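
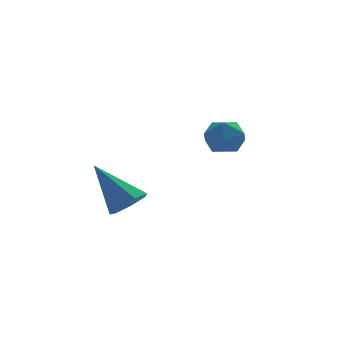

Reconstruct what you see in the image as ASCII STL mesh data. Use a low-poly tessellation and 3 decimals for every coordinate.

solid 
facet normal -0.615 -0.512 0.600
outer loop
vertex 0.555 1.071 1.013
vertex 1.053 0.316 0.88
vertex 1.255 0.882 1.57
endloop
endfacet
facet normal -0.584 0.175 0.793
outer loop
vertex 0.555 1.071 1.013
vertex 1.255 0.882 1.57
vertex 1.119 1.739 1.281
endloop
endfacet
facet normal -0.787 0.570 0.235
outer loop
vertex 0.555 1.071 1.013
vertex 1.119 1.739 1.281
vertex 0.834 1.703 0.413
endloop
endfacet
facet normal -0.944 0.129 -0.303
outer loop
vertex 0.555 1.071 1.013
vertex 0.834 1.703 0.413
vertex 0.793 0.824 0.165
endloop
endfacet
facet normal -0.838 -0.539 -0.078
outer loop
vertex 0.555 1.071 1.013
vertex 0.793 0.824 0.165
vertex 1.053 0.316 0.88
endloop
endfacet
facet normal 0.097 0.332 0.938
outer loop
vertex 1.119 1.739 1.281
vertex 1.255 0.882 1.57
vertex 1.967 1.396 1.315
endloop
endfacet
facet normal 0.045 -0.779 0.626
outer loop
vertex 1.255 0.882 1.57
vertex 1.053 0.316 0.88
vertex 1.926 0.517 1.067
endloop
endfacet
facet normal -0.314 -0.824 -0.471
outer loop
vertex 1.053 0.316 0.88
vertex 0.793 0.824 0.165
vertex 1.641 0.481 0.199
endloop
endfacet
facet normal -0.486 0.258 -0.835
outer loop
vertex 0.793 0.824 0.165
vertex 0.834 1.703 0.413
vertex 1.505 1.338 -0.09
endloop
endfacet
facet normal -0.231 0.972 0.036
outer loop
vertex 0.834 1.703 0.413
vertex 1.119 1.739 1.281
vertex 1.707 1.904 0.6
endloop
endfacet
facet normal 0.944 -0.129 0.303
outer loop
vertex 2.205 1.149 0.467
vertex 1.967 1.396 1.315
vertex 1.926 0.517 1.067
endloop
endfacet
facet normal 0.787 -0.570 -0.235
outer loop
vertex 2.205 1.149 0.467
vertex 1.926 0.517 1.067
vertex 1.641 0.481 0.199
endloop
endfacet
facet normal 0.584 -0.175 -0.793
outer loop
vertex 2.205 1.149 0.467
vertex 1.641 0.481 0.199
vertex 1.505 1.338 -0.09
endloop
endfacet
facet normal 0.615 0.512 -0.600
outer loop
vertex 2.205 1.149 0.467
vertex 1.505 1.338 -0.09
vertex 1.707 1.904 0.6
endloop
endfacet
facet normal 0.838 0.539 0.078
outer loop
vertex 2.205 1.149 0.467
vertex 1.707 1.904 0.6
vertex 1.967 1.396 1.315
endloop
endfacet
facet normal 0.486 -0.258 0.835
outer loop
vertex 1.926 0.517 1.067
vertex 1.967 1.396 1.315
vertex 1.255 0.882 1.57
endloop
endfacet
facet normal 0.231 -0.972 -0.036
outer loop
vertex 1.641 0.481 0.199
vertex 1.926 0.517 1.067
vertex 1.053 0.316 0.88
endloop
endfacet
facet normal -0.097 -0.332 -0.938
outer loop
vertex 1.505 1.338 -0.09
vertex 1.641 0.481 0.199
vertex 0.793 0.824 0.165
endloop
endfacet
facet normal -0.045 0.779 -0.626
outer loop
vertex 1.707 1.904 0.6
vertex 1.505 1.338 -0.09
vertex 0.834 1.703 0.413
endloop
endfacet
facet normal 0.314 0.824 0.471
outer loop
vertex 1.967 1.396 1.315
vertex 1.707 1.904 0.6
vertex 1.119 1.739 1.281
endloop
endfacet
facet normal 0.413 -0.579 -0.703
outer loop
vertex -2.228 -0.509 -1.18
vertex -2.958 -0.884 -1.3
vertex -2.655 -0.21 -1.677
endloop
endfacet
facet normal 0.521 0.851 0.064
outer loop
vertex -2.228 -0.509 -1.18
vertex -2.655 -0.21 -1.677
vertex -3.862 0.384 0.24
endloop
endfacet
facet normal 0.413 -0.579 -0.703
outer loop
vertex -2.655 -0.21 -1.677
vertex -2.958 -0.884 -1.3
vertex -3.31 -0.418 -1.89
endloop
endfacet
facet normal -0.163 0.909 -0.384
outer loop
vertex -2.655 -0.21 -1.677
vertex -3.31 -0.418 -1.89
vertex -3.862 0.384 0.24
endloop
endfacet
facet normal 0.412 -0.579 -0.703
outer loop
vertex -3.31 -0.418 -1.89
vertex -2.958 -0.884 -1.3
vertex -3.701 -0.977 -1.659
endloop
endfacet
facet normal -0.826 0.423 -0.373
outer loop
vertex -3.31 -0.418 -1.89
vertex -3.701 -0.977 -1.659
vertex -3.862 0.384 0.24
endloop
endfacet
facet normal 0.412 -0.578 -0.704
outer loop
vertex -3.701 -0.977 -1.659
vertex -2.958 -0.884 -1.3
vertex -3.532 -1.466 -1.158
endloop
endfacet
facet normal -0.966 -0.241 0.091
outer loop
vertex -3.701 -0.977 -1.659
vertex -3.532 -1.466 -1.158
vertex -3.862 0.384 0.24
endloop
endfacet
facet normal 0.413 -0.579 -0.703
outer loop
vertex -3.532 -1.466 -1.158
vertex -2.958 -0.884 -1.3
vertex -2.932 -1.517 -0.764
endloop
endfacet
facet normal -0.480 -0.582 0.656
outer loop
vertex -3.532 -1.466 -1.158
vertex -2.932 -1.517 -0.764
vertex -3.862 0.384 0.24
endloop
endfacet
facet normal 0.412 -0.579 -0.704
outer loop
vertex -2.932 -1.517 -0.764
vertex -2.958 -0.884 -1.3
vertex -2.351 -1.091 -0.774
endloop
endfacet
facet normal 0.268 -0.344 0.900
outer loop
vertex -2.932 -1.517 -0.764
vertex -2.351 -1.091 -0.774
vertex -3.862 0.384 0.24
endloop
endfacet
facet normal 0.413 -0.578 -0.704
outer loop
vertex -2.351 -1.091 -0.774
vertex -2.958 -0.884 -1.3
vertex -2.228 -0.509 -1.18
endloop
endfacet
facet normal 0.713 0.293 0.636
outer loop
vertex -2.351 -1.091 -0.774
vertex -2.228 -0.509 -1.18
vertex -3.862 0.384 0.24
endloop
endfacet

endsolid


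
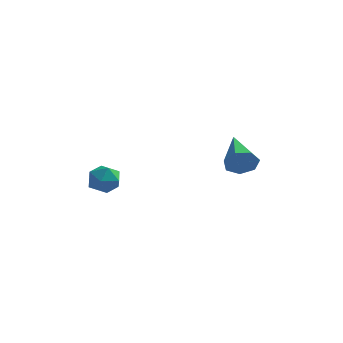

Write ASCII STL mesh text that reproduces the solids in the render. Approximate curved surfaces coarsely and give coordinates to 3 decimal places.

solid 
facet normal -0.568 0.818 0.094
outer loop
vertex -3.798 0.689 -1.173
vertex -4.464 0.211 -1.041
vertex -3.998 0.461 -0.4
endloop
endfacet
facet normal 0.101 0.947 0.306
outer loop
vertex -3.798 0.689 -1.173
vertex -3.998 0.461 -0.4
vertex -3.204 0.454 -0.642
endloop
endfacet
facet normal 0.537 0.808 -0.243
outer loop
vertex -3.798 0.689 -1.173
vertex -3.204 0.454 -0.642
vertex -3.178 0.199 -1.432
endloop
endfacet
facet normal 0.137 0.593 -0.793
outer loop
vertex -3.798 0.689 -1.173
vertex -3.178 0.199 -1.432
vertex -3.957 0.049 -1.679
endloop
endfacet
facet normal -0.546 0.599 -0.586
outer loop
vertex -3.798 0.689 -1.173
vertex -3.957 0.049 -1.679
vertex -4.464 0.211 -1.041
endloop
endfacet
facet normal 0.258 0.492 0.832
outer loop
vertex -3.204 0.454 -0.642
vertex -3.998 0.461 -0.4
vertex -3.503 -0.169 -0.181
endloop
endfacet
facet normal -0.825 0.283 0.489
outer loop
vertex -3.998 0.461 -0.4
vertex -4.464 0.211 -1.041
vertex -4.282 -0.319 -0.428
endloop
endfacet
facet normal -0.790 -0.072 -0.609
outer loop
vertex -4.464 0.211 -1.041
vertex -3.957 0.049 -1.679
vertex -4.256 -0.574 -1.218
endloop
endfacet
facet normal 0.315 -0.081 -0.946
outer loop
vertex -3.957 0.049 -1.679
vertex -3.178 0.199 -1.432
vertex -3.462 -0.581 -1.46
endloop
endfacet
facet normal 0.962 0.267 -0.055
outer loop
vertex -3.178 0.199 -1.432
vertex -3.204 0.454 -0.642
vertex -2.996 -0.331 -0.819
endloop
endfacet
facet normal -0.137 -0.593 0.793
outer loop
vertex -3.662 -0.809 -0.687
vertex -3.503 -0.169 -0.181
vertex -4.282 -0.319 -0.428
endloop
endfacet
facet normal -0.537 -0.808 0.243
outer loop
vertex -3.662 -0.809 -0.687
vertex -4.282 -0.319 -0.428
vertex -4.256 -0.574 -1.218
endloop
endfacet
facet normal -0.101 -0.947 -0.306
outer loop
vertex -3.662 -0.809 -0.687
vertex -4.256 -0.574 -1.218
vertex -3.462 -0.581 -1.46
endloop
endfacet
facet normal 0.568 -0.818 -0.094
outer loop
vertex -3.662 -0.809 -0.687
vertex -3.462 -0.581 -1.46
vertex -2.996 -0.331 -0.819
endloop
endfacet
facet normal 0.546 -0.599 0.586
outer loop
vertex -3.662 -0.809 -0.687
vertex -2.996 -0.331 -0.819
vertex -3.503 -0.169 -0.181
endloop
endfacet
facet normal -0.315 0.081 0.946
outer loop
vertex -4.282 -0.319 -0.428
vertex -3.503 -0.169 -0.181
vertex -3.998 0.461 -0.4
endloop
endfacet
facet normal -0.962 -0.267 0.055
outer loop
vertex -4.256 -0.574 -1.218
vertex -4.282 -0.319 -0.428
vertex -4.464 0.211 -1.041
endloop
endfacet
facet normal -0.258 -0.492 -0.832
outer loop
vertex -3.462 -0.581 -1.46
vertex -4.256 -0.574 -1.218
vertex -3.957 0.049 -1.679
endloop
endfacet
facet normal 0.825 -0.283 -0.489
outer loop
vertex -2.996 -0.331 -0.819
vertex -3.462 -0.581 -1.46
vertex -3.178 0.199 -1.432
endloop
endfacet
facet normal 0.790 0.072 0.609
outer loop
vertex -3.503 -0.169 -0.181
vertex -2.996 -0.331 -0.819
vertex -3.204 0.454 -0.642
endloop
endfacet
facet normal 0.356 -0.893 -0.275
outer loop
vertex 2.329 1.174 0.775
vertex 1.914 1.215 0.104
vertex 2.651 1.466 0.244
endloop
endfacet
facet normal 0.656 0.419 0.628
outer loop
vertex 2.329 1.174 0.775
vertex 2.651 1.466 0.244
vertex 1.146 3.145 0.696
endloop
endfacet
facet normal 0.356 -0.894 -0.273
outer loop
vertex 2.651 1.466 0.244
vertex 1.914 1.215 0.104
vertex 2.418 1.568 -0.393
endloop
endfacet
facet normal 0.715 0.682 -0.152
outer loop
vertex 2.651 1.466 0.244
vertex 2.418 1.568 -0.393
vertex 1.146 3.145 0.696
endloop
endfacet
facet normal 0.355 -0.894 -0.274
outer loop
vertex 2.418 1.568 -0.393
vertex 1.914 1.215 0.104
vertex 1.806 1.405 -0.655
endloop
endfacet
facet normal 0.151 0.641 -0.752
outer loop
vertex 2.418 1.568 -0.393
vertex 1.806 1.405 -0.655
vertex 1.146 3.145 0.696
endloop
endfacet
facet normal 0.356 -0.893 -0.274
outer loop
vertex 1.806 1.405 -0.655
vertex 1.914 1.215 0.104
vertex 1.276 1.099 -0.346
endloop
endfacet
facet normal -0.610 0.328 -0.721
outer loop
vertex 1.806 1.405 -0.655
vertex 1.276 1.099 -0.346
vertex 1.146 3.145 0.696
endloop
endfacet
facet normal 0.356 -0.893 -0.275
outer loop
vertex 1.276 1.099 -0.346
vertex 1.914 1.215 0.104
vertex 1.227 0.88 0.302
endloop
endfacet
facet normal -0.996 -0.021 -0.083
outer loop
vertex 1.276 1.099 -0.346
vertex 1.227 0.88 0.302
vertex 1.146 3.145 0.696
endloop
endfacet
facet normal 0.356 -0.893 -0.274
outer loop
vertex 1.227 0.88 0.302
vertex 1.914 1.215 0.104
vertex 1.696 0.914 0.801
endloop
endfacet
facet normal -0.716 -0.144 0.683
outer loop
vertex 1.227 0.88 0.302
vertex 1.696 0.914 0.801
vertex 1.146 3.145 0.696
endloop
endfacet
facet normal 0.356 -0.893 -0.275
outer loop
vertex 1.696 0.914 0.801
vertex 1.914 1.215 0.104
vertex 2.329 1.174 0.775
endloop
endfacet
facet normal 0.020 0.052 0.998
outer loop
vertex 1.696 0.914 0.801
vertex 2.329 1.174 0.775
vertex 1.146 3.145 0.696
endloop
endfacet

endsolid


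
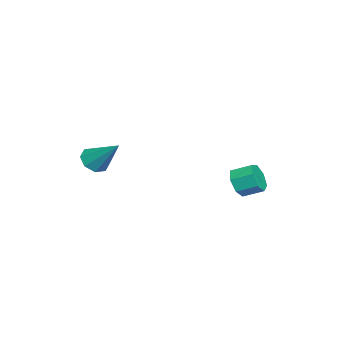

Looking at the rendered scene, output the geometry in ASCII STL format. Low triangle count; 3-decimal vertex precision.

solid 
facet normal 0.009 -0.910 -0.415
outer loop
vertex 0.183 2.834 -2.85
vertex -0.145 2.533 -2.198
vertex -0.502 2.823 -2.841
endloop
endfacet
facet normal -0.019 0.415 -0.910
outer loop
vertex 0.183 2.834 -2.85
vertex -0.502 2.823 -2.841
vertex 0.174 3.789 -2.414
endloop
endfacet
facet normal -0.020 0.416 -0.909
outer loop
vertex 0.174 3.789 -2.414
vertex -0.502 2.823 -2.841
vertex -0.511 3.778 -2.404
endloop
endfacet
facet normal -0.009 0.909 0.417
outer loop
vertex 0.174 3.789 -2.414
vertex -0.511 3.778 -2.404
vertex -0.155 3.487 -1.762
endloop
endfacet
facet normal 0.009 -0.910 -0.415
outer loop
vertex -0.502 2.823 -2.841
vertex -0.145 2.533 -2.198
vertex -0.919 2.593 -2.347
endloop
endfacet
facet normal -0.794 0.247 -0.555
outer loop
vertex -0.502 2.823 -2.841
vertex -0.919 2.593 -2.347
vertex -0.511 3.778 -2.404
endloop
endfacet
facet normal -0.794 0.246 -0.556
outer loop
vertex -0.511 3.778 -2.404
vertex -0.919 2.593 -2.347
vertex -0.928 3.548 -1.911
endloop
endfacet
facet normal -0.009 0.909 0.417
outer loop
vertex -0.511 3.778 -2.404
vertex -0.928 3.548 -1.911
vertex -0.155 3.487 -1.762
endloop
endfacet
facet normal 0.010 -0.909 -0.416
outer loop
vertex -0.919 2.593 -2.347
vertex -0.145 2.533 -2.198
vertex -0.753 2.318 -1.742
endloop
endfacet
facet normal -0.970 -0.108 0.217
outer loop
vertex -0.919 2.593 -2.347
vertex -0.753 2.318 -1.742
vertex -0.928 3.548 -1.911
endloop
endfacet
facet normal -0.971 -0.109 0.215
outer loop
vertex -0.928 3.548 -1.911
vertex -0.753 2.318 -1.742
vertex -0.763 3.273 -1.305
endloop
endfacet
facet normal -0.008 0.910 0.415
outer loop
vertex -0.928 3.548 -1.911
vertex -0.763 3.273 -1.305
vertex -0.155 3.487 -1.762
endloop
endfacet
facet normal 0.009 -0.909 -0.417
outer loop
vertex -0.753 2.318 -1.742
vertex -0.145 2.533 -2.198
vertex -0.13 2.204 -1.48
endloop
endfacet
facet normal -0.417 -0.382 0.825
outer loop
vertex -0.753 2.318 -1.742
vertex -0.13 2.204 -1.48
vertex -0.763 3.273 -1.305
endloop
endfacet
facet normal -0.416 -0.382 0.825
outer loop
vertex -0.763 3.273 -1.305
vertex -0.13 2.204 -1.48
vertex -0.139 3.159 -1.043
endloop
endfacet
facet normal -0.008 0.910 0.415
outer loop
vertex -0.763 3.273 -1.305
vertex -0.139 3.159 -1.043
vertex -0.155 3.487 -1.762
endloop
endfacet
facet normal 0.009 -0.909 -0.417
outer loop
vertex -0.13 2.204 -1.48
vertex -0.145 2.533 -2.198
vertex 0.482 2.338 -1.759
endloop
endfacet
facet normal 0.451 -0.368 0.813
outer loop
vertex -0.13 2.204 -1.48
vertex 0.482 2.338 -1.759
vertex -0.139 3.159 -1.043
endloop
endfacet
facet normal 0.453 -0.366 0.813
outer loop
vertex -0.139 3.159 -1.043
vertex 0.482 2.338 -1.759
vertex 0.472 3.293 -1.323
endloop
endfacet
facet normal -0.009 0.910 0.415
outer loop
vertex -0.139 3.159 -1.043
vertex 0.472 3.293 -1.323
vertex -0.155 3.487 -1.762
endloop
endfacet
facet normal 0.008 -0.910 -0.416
outer loop
vertex 0.482 2.338 -1.759
vertex -0.145 2.533 -2.198
vertex 0.621 2.618 -2.369
endloop
endfacet
facet normal 0.979 -0.076 0.188
outer loop
vertex 0.482 2.338 -1.759
vertex 0.621 2.618 -2.369
vertex 0.472 3.293 -1.323
endloop
endfacet
facet normal 0.979 -0.077 0.189
outer loop
vertex 0.472 3.293 -1.323
vertex 0.621 2.618 -2.369
vertex 0.612 3.573 -1.932
endloop
endfacet
facet normal -0.010 0.909 0.416
outer loop
vertex 0.472 3.293 -1.323
vertex 0.612 3.573 -1.932
vertex -0.155 3.487 -1.762
endloop
endfacet
facet normal 0.008 -0.909 -0.416
outer loop
vertex 0.621 2.618 -2.369
vertex -0.145 2.533 -2.198
vertex 0.183 2.834 -2.85
endloop
endfacet
facet normal 0.769 0.272 -0.578
outer loop
vertex 0.621 2.618 -2.369
vertex 0.183 2.834 -2.85
vertex 0.612 3.573 -1.932
endloop
endfacet
facet normal 0.770 0.271 -0.578
outer loop
vertex 0.612 3.573 -1.932
vertex 0.183 2.834 -2.85
vertex 0.174 3.789 -2.414
endloop
endfacet
facet normal -0.010 0.909 0.416
outer loop
vertex 0.612 3.573 -1.932
vertex 0.174 3.789 -2.414
vertex -0.155 3.487 -1.762
endloop
endfacet
facet normal -0.344 -0.652 -0.675
outer loop
vertex 4.113 -2.692 -0.155
vertex 3.55 -2.848 0.283
vertex 3.672 -2.362 -0.249
endloop
endfacet
facet normal 0.595 0.668 -0.446
outer loop
vertex 4.113 -2.692 -0.155
vertex 3.672 -2.362 -0.249
vertex 4.19 -1.632 1.537
endloop
endfacet
facet normal -0.343 -0.653 -0.675
outer loop
vertex 3.672 -2.362 -0.249
vertex 3.55 -2.848 0.283
vertex 3.159 -2.317 -0.032
endloop
endfacet
facet normal -0.071 0.930 -0.360
outer loop
vertex 3.672 -2.362 -0.249
vertex 3.159 -2.317 -0.032
vertex 4.19 -1.632 1.537
endloop
endfacet
facet normal -0.344 -0.653 -0.674
outer loop
vertex 3.159 -2.317 -0.032
vertex 3.55 -2.848 0.283
vertex 2.876 -2.583 0.37
endloop
endfacet
facet normal -0.626 0.776 0.073
outer loop
vertex 3.159 -2.317 -0.032
vertex 2.876 -2.583 0.37
vertex 4.19 -1.632 1.537
endloop
endfacet
facet normal -0.344 -0.653 -0.675
outer loop
vertex 2.876 -2.583 0.37
vertex 3.55 -2.848 0.283
vertex 2.987 -3.003 0.72
endloop
endfacet
facet normal -0.746 0.299 0.596
outer loop
vertex 2.876 -2.583 0.37
vertex 2.987 -3.003 0.72
vertex 4.19 -1.632 1.537
endloop
endfacet
facet normal -0.344 -0.653 -0.675
outer loop
vertex 2.987 -3.003 0.72
vertex 3.55 -2.848 0.283
vertex 3.429 -3.333 0.814
endloop
endfacet
facet normal -0.360 -0.224 0.906
outer loop
vertex 2.987 -3.003 0.72
vertex 3.429 -3.333 0.814
vertex 4.19 -1.632 1.537
endloop
endfacet
facet normal -0.343 -0.653 -0.675
outer loop
vertex 3.429 -3.333 0.814
vertex 3.55 -2.848 0.283
vertex 3.941 -3.378 0.597
endloop
endfacet
facet normal 0.305 -0.485 0.820
outer loop
vertex 3.429 -3.333 0.814
vertex 3.941 -3.378 0.597
vertex 4.19 -1.632 1.537
endloop
endfacet
facet normal -0.343 -0.653 -0.675
outer loop
vertex 3.941 -3.378 0.597
vertex 3.55 -2.848 0.283
vertex 4.225 -3.112 0.195
endloop
endfacet
facet normal 0.860 -0.332 0.388
outer loop
vertex 3.941 -3.378 0.597
vertex 4.225 -3.112 0.195
vertex 4.19 -1.632 1.537
endloop
endfacet
facet normal -0.344 -0.654 -0.674
outer loop
vertex 4.225 -3.112 0.195
vertex 3.55 -2.848 0.283
vertex 4.113 -2.692 -0.155
endloop
endfacet
facet normal 0.980 0.147 -0.137
outer loop
vertex 4.225 -3.112 0.195
vertex 4.113 -2.692 -0.155
vertex 4.19 -1.632 1.537
endloop
endfacet

endsolid


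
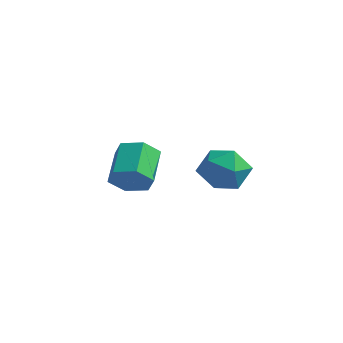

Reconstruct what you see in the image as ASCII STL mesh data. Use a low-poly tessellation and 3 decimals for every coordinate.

solid 
facet normal 0.455 -0.716 -0.530
outer loop
vertex 3.622 -3.837 -0.535
vertex 2.864 -4.223 -0.664
vertex 3.146 -3.631 -1.221
endloop
endfacet
facet normal 0.698 0.656 -0.287
outer loop
vertex 3.622 -3.837 -0.535
vertex 3.146 -3.631 -1.221
vertex 2.894 -2.692 0.313
endloop
endfacet
facet normal 0.698 0.656 -0.287
outer loop
vertex 2.894 -2.692 0.313
vertex 3.146 -3.631 -1.221
vertex 2.418 -2.486 -0.373
endloop
endfacet
facet normal -0.454 0.716 0.530
outer loop
vertex 2.894 -2.692 0.313
vertex 2.418 -2.486 -0.373
vertex 2.136 -3.077 0.184
endloop
endfacet
facet normal 0.455 -0.716 -0.530
outer loop
vertex 3.146 -3.631 -1.221
vertex 2.864 -4.223 -0.664
vertex 2.388 -4.017 -1.35
endloop
endfacet
facet normal -0.130 0.535 -0.835
outer loop
vertex 3.146 -3.631 -1.221
vertex 2.388 -4.017 -1.35
vertex 2.418 -2.486 -0.373
endloop
endfacet
facet normal -0.130 0.535 -0.835
outer loop
vertex 2.418 -2.486 -0.373
vertex 2.388 -4.017 -1.35
vertex 1.66 -2.872 -0.502
endloop
endfacet
facet normal -0.455 0.716 0.530
outer loop
vertex 2.418 -2.486 -0.373
vertex 1.66 -2.872 -0.502
vertex 2.136 -3.077 0.184
endloop
endfacet
facet normal 0.454 -0.716 -0.530
outer loop
vertex 2.388 -4.017 -1.35
vertex 2.864 -4.223 -0.664
vertex 2.106 -4.608 -0.793
endloop
endfacet
facet normal -0.828 -0.121 -0.548
outer loop
vertex 2.388 -4.017 -1.35
vertex 2.106 -4.608 -0.793
vertex 1.66 -2.872 -0.502
endloop
endfacet
facet normal -0.828 -0.121 -0.548
outer loop
vertex 1.66 -2.872 -0.502
vertex 2.106 -4.608 -0.793
vertex 1.378 -3.463 0.055
endloop
endfacet
facet normal -0.455 0.716 0.530
outer loop
vertex 1.66 -2.872 -0.502
vertex 1.378 -3.463 0.055
vertex 2.136 -3.077 0.184
endloop
endfacet
facet normal 0.454 -0.716 -0.530
outer loop
vertex 2.106 -4.608 -0.793
vertex 2.864 -4.223 -0.664
vertex 2.582 -4.814 -0.107
endloop
endfacet
facet normal -0.698 -0.656 0.287
outer loop
vertex 2.106 -4.608 -0.793
vertex 2.582 -4.814 -0.107
vertex 1.378 -3.463 0.055
endloop
endfacet
facet normal -0.698 -0.656 0.287
outer loop
vertex 1.378 -3.463 0.055
vertex 2.582 -4.814 -0.107
vertex 1.854 -3.669 0.741
endloop
endfacet
facet normal -0.455 0.716 0.530
outer loop
vertex 1.378 -3.463 0.055
vertex 1.854 -3.669 0.741
vertex 2.136 -3.077 0.184
endloop
endfacet
facet normal 0.455 -0.716 -0.530
outer loop
vertex 2.582 -4.814 -0.107
vertex 2.864 -4.223 -0.664
vertex 3.34 -4.428 0.022
endloop
endfacet
facet normal 0.130 -0.535 0.835
outer loop
vertex 2.582 -4.814 -0.107
vertex 3.34 -4.428 0.022
vertex 1.854 -3.669 0.741
endloop
endfacet
facet normal 0.130 -0.535 0.835
outer loop
vertex 1.854 -3.669 0.741
vertex 3.34 -4.428 0.022
vertex 2.612 -3.283 0.87
endloop
endfacet
facet normal -0.455 0.716 0.530
outer loop
vertex 1.854 -3.669 0.741
vertex 2.612 -3.283 0.87
vertex 2.136 -3.077 0.184
endloop
endfacet
facet normal 0.455 -0.716 -0.530
outer loop
vertex 3.34 -4.428 0.022
vertex 2.864 -4.223 -0.664
vertex 3.622 -3.837 -0.535
endloop
endfacet
facet normal 0.828 0.121 0.548
outer loop
vertex 3.34 -4.428 0.022
vertex 3.622 -3.837 -0.535
vertex 2.612 -3.283 0.87
endloop
endfacet
facet normal 0.828 0.121 0.548
outer loop
vertex 2.612 -3.283 0.87
vertex 3.622 -3.837 -0.535
vertex 2.894 -2.692 0.313
endloop
endfacet
facet normal -0.454 0.716 0.530
outer loop
vertex 2.612 -3.283 0.87
vertex 2.894 -2.692 0.313
vertex 2.136 -3.077 0.184
endloop
endfacet
facet normal 0.306 0.949 -0.072
outer loop
vertex 3.434 1.065 -2.083
vertex 3.168 1.232 -1.013
vertex 4.191 0.882 -1.285
endloop
endfacet
facet normal 0.673 0.529 -0.517
outer loop
vertex 3.434 1.065 -2.083
vertex 4.191 0.882 -1.285
vertex 4.096 0.17 -2.137
endloop
endfacet
facet normal 0.208 0.212 -0.955
outer loop
vertex 3.434 1.065 -2.083
vertex 4.096 0.17 -2.137
vertex 3.015 0.08 -2.393
endloop
endfacet
facet normal -0.447 0.436 -0.781
outer loop
vertex 3.434 1.065 -2.083
vertex 3.015 0.08 -2.393
vertex 2.441 0.736 -1.698
endloop
endfacet
facet normal -0.387 0.892 -0.235
outer loop
vertex 3.434 1.065 -2.083
vertex 2.441 0.736 -1.698
vertex 3.168 1.232 -1.013
endloop
endfacet
facet normal 0.991 0.022 -0.129
outer loop
vertex 4.096 0.17 -2.137
vertex 4.191 0.882 -1.285
vertex 4.239 -0.216 -1.102
endloop
endfacet
facet normal 0.397 0.702 0.591
outer loop
vertex 4.191 0.882 -1.285
vertex 3.168 1.232 -1.013
vertex 3.665 0.44 -0.407
endloop
endfacet
facet normal -0.723 0.609 0.327
outer loop
vertex 3.168 1.232 -1.013
vertex 2.441 0.736 -1.698
vertex 2.584 0.35 -0.663
endloop
endfacet
facet normal -0.821 -0.129 -0.557
outer loop
vertex 2.441 0.736 -1.698
vertex 3.015 0.08 -2.393
vertex 2.489 -0.362 -1.515
endloop
endfacet
facet normal 0.239 -0.491 -0.838
outer loop
vertex 3.015 0.08 -2.393
vertex 4.096 0.17 -2.137
vertex 3.512 -0.712 -1.787
endloop
endfacet
facet normal 0.447 -0.436 0.781
outer loop
vertex 3.246 -0.545 -0.717
vertex 4.239 -0.216 -1.102
vertex 3.665 0.44 -0.407
endloop
endfacet
facet normal -0.208 -0.212 0.955
outer loop
vertex 3.246 -0.545 -0.717
vertex 3.665 0.44 -0.407
vertex 2.584 0.35 -0.663
endloop
endfacet
facet normal -0.673 -0.529 0.517
outer loop
vertex 3.246 -0.545 -0.717
vertex 2.584 0.35 -0.663
vertex 2.489 -0.362 -1.515
endloop
endfacet
facet normal -0.306 -0.949 0.072
outer loop
vertex 3.246 -0.545 -0.717
vertex 2.489 -0.362 -1.515
vertex 3.512 -0.712 -1.787
endloop
endfacet
facet normal 0.387 -0.892 0.235
outer loop
vertex 3.246 -0.545 -0.717
vertex 3.512 -0.712 -1.787
vertex 4.239 -0.216 -1.102
endloop
endfacet
facet normal 0.821 0.129 0.557
outer loop
vertex 3.665 0.44 -0.407
vertex 4.239 -0.216 -1.102
vertex 4.191 0.882 -1.285
endloop
endfacet
facet normal -0.239 0.491 0.838
outer loop
vertex 2.584 0.35 -0.663
vertex 3.665 0.44 -0.407
vertex 3.168 1.232 -1.013
endloop
endfacet
facet normal -0.991 -0.022 0.129
outer loop
vertex 2.489 -0.362 -1.515
vertex 2.584 0.35 -0.663
vertex 2.441 0.736 -1.698
endloop
endfacet
facet normal -0.397 -0.702 -0.591
outer loop
vertex 3.512 -0.712 -1.787
vertex 2.489 -0.362 -1.515
vertex 3.015 0.08 -2.393
endloop
endfacet
facet normal 0.723 -0.609 -0.327
outer loop
vertex 4.239 -0.216 -1.102
vertex 3.512 -0.712 -1.787
vertex 4.096 0.17 -2.137
endloop
endfacet

endsolid


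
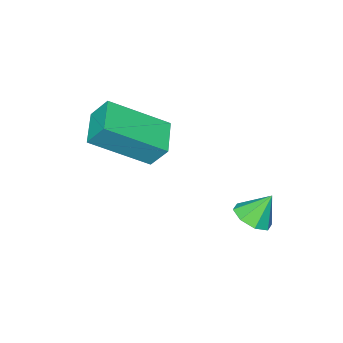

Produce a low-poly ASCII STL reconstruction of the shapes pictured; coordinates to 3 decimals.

solid 
facet normal -0.730 -0.627 0.272
outer loop
vertex 2.952 -1.569 2.585
vertex 2.777 -1.038 3.341
vertex 1.551 -0.426 1.459
endloop
endfacet
facet normal 0.186 -0.565 -0.804
outer loop
vertex 2.463 0.358 1.119
vertex 2.952 -1.569 2.585
vertex 1.551 -0.426 1.459
endloop
endfacet
facet normal -0.730 -0.628 0.271
outer loop
vertex 1.551 -0.426 1.459
vertex 2.777 -1.038 3.341
vertex 1.376 0.104 2.214
endloop
endfacet
facet normal -0.658 0.536 -0.529
outer loop
vertex 1.376 0.104 2.214
vertex 2.463 0.358 1.119
vertex 1.551 -0.426 1.459
endloop
endfacet
facet normal 0.658 -0.536 0.529
outer loop
vertex 2.952 -1.569 2.585
vertex 3.689 -0.254 3.001
vertex 2.777 -1.038 3.341
endloop
endfacet
facet normal 0.187 -0.564 -0.804
outer loop
vertex 3.864 -0.784 2.246
vertex 2.952 -1.569 2.585
vertex 2.463 0.358 1.119
endloop
endfacet
facet normal 0.658 -0.536 0.529
outer loop
vertex 3.864 -0.784 2.246
vertex 3.689 -0.254 3.001
vertex 2.952 -1.569 2.585
endloop
endfacet
facet normal -0.186 0.565 0.804
outer loop
vertex 2.777 -1.038 3.341
vertex 3.689 -0.254 3.001
vertex 1.376 0.104 2.214
endloop
endfacet
facet normal -0.658 0.536 -0.529
outer loop
vertex 2.288 0.889 1.875
vertex 2.463 0.358 1.119
vertex 1.376 0.104 2.214
endloop
endfacet
facet normal -0.186 0.564 0.804
outer loop
vertex 1.376 0.104 2.214
vertex 3.689 -0.254 3.001
vertex 2.288 0.889 1.875
endloop
endfacet
facet normal 0.730 0.627 -0.272
outer loop
vertex 2.288 0.889 1.875
vertex 3.864 -0.784 2.246
vertex 2.463 0.358 1.119
endloop
endfacet
facet normal 0.730 0.627 -0.271
outer loop
vertex 3.689 -0.254 3.001
vertex 3.864 -0.784 2.246
vertex 2.288 0.889 1.875
endloop
endfacet
facet normal 0.415 -0.329 -0.848
outer loop
vertex 0.98 2.221 -0.706
vertex 0.57 2.616 -1.06
vertex 1.179 2.686 -0.789
endloop
endfacet
facet normal 0.501 -0.061 0.863
outer loop
vertex 0.98 2.221 -0.706
vertex 1.179 2.686 -0.789
vertex 0.13 2.964 -0.16
endloop
endfacet
facet normal 0.415 -0.329 -0.848
outer loop
vertex 1.179 2.686 -0.789
vertex 0.57 2.616 -1.06
vertex 1.021 3.11 -1.031
endloop
endfacet
facet normal 0.530 0.561 0.636
outer loop
vertex 1.179 2.686 -0.789
vertex 1.021 3.11 -1.031
vertex 0.13 2.964 -0.16
endloop
endfacet
facet normal 0.415 -0.329 -0.849
outer loop
vertex 1.021 3.11 -1.031
vertex 0.57 2.616 -1.06
vertex 0.599 3.244 -1.289
endloop
endfacet
facet normal 0.126 0.949 0.288
outer loop
vertex 1.021 3.11 -1.031
vertex 0.599 3.244 -1.289
vertex 0.13 2.964 -0.16
endloop
endfacet
facet normal 0.414 -0.329 -0.849
outer loop
vertex 0.599 3.244 -1.289
vertex 0.57 2.616 -1.06
vertex 0.16 3.011 -1.413
endloop
endfacet
facet normal -0.473 0.881 0.022
outer loop
vertex 0.599 3.244 -1.289
vertex 0.16 3.011 -1.413
vertex 0.13 2.964 -0.16
endloop
endfacet
facet normal 0.415 -0.328 -0.849
outer loop
vertex 0.16 3.011 -1.413
vertex 0.57 2.616 -1.06
vertex -0.039 2.545 -1.33
endloop
endfacet
facet normal -0.920 0.392 -0.007
outer loop
vertex 0.16 3.011 -1.413
vertex -0.039 2.545 -1.33
vertex 0.13 2.964 -0.16
endloop
endfacet
facet normal 0.415 -0.328 -0.849
outer loop
vertex -0.039 2.545 -1.33
vertex 0.57 2.616 -1.06
vertex 0.119 2.121 -1.089
endloop
endfacet
facet normal -0.948 -0.229 0.219
outer loop
vertex -0.039 2.545 -1.33
vertex 0.119 2.121 -1.089
vertex 0.13 2.964 -0.16
endloop
endfacet
facet normal 0.416 -0.330 -0.847
outer loop
vertex 0.119 2.121 -1.089
vertex 0.57 2.616 -1.06
vertex 0.54 1.987 -0.83
endloop
endfacet
facet normal -0.545 -0.618 0.567
outer loop
vertex 0.119 2.121 -1.089
vertex 0.54 1.987 -0.83
vertex 0.13 2.964 -0.16
endloop
endfacet
facet normal 0.414 -0.330 -0.848
outer loop
vertex 0.54 1.987 -0.83
vertex 0.57 2.616 -1.06
vertex 0.98 2.221 -0.706
endloop
endfacet
facet normal 0.057 -0.548 0.834
outer loop
vertex 0.54 1.987 -0.83
vertex 0.98 2.221 -0.706
vertex 0.13 2.964 -0.16
endloop
endfacet

endsolid


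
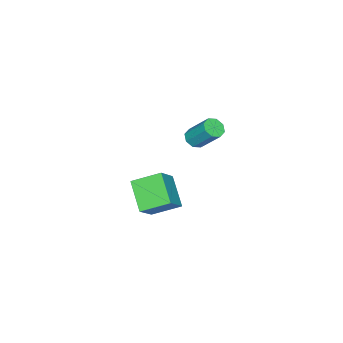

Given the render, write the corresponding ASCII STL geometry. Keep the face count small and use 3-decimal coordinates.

solid 
facet normal -0.035 -0.656 -0.754
outer loop
vertex -0.16 -0.217 3.575
vertex -0.504 0.233 3.199
vertex 0.153 0.089 3.294
endloop
endfacet
facet normal 0.798 -0.472 0.374
outer loop
vertex -0.16 -0.217 3.575
vertex 0.153 0.089 3.294
vertex -0.092 1.057 5.037
endloop
endfacet
facet normal 0.797 -0.473 0.375
outer loop
vertex -0.092 1.057 5.037
vertex 0.153 0.089 3.294
vertex 0.222 1.363 4.756
endloop
endfacet
facet normal 0.035 0.656 0.754
outer loop
vertex -0.092 1.057 5.037
vertex 0.222 1.363 4.756
vertex -0.436 1.507 4.661
endloop
endfacet
facet normal -0.035 -0.657 -0.753
outer loop
vertex 0.153 0.089 3.294
vertex -0.504 0.233 3.199
vertex 0.082 0.479 2.957
endloop
endfacet
facet normal 0.990 0.080 -0.116
outer loop
vertex 0.153 0.089 3.294
vertex 0.082 0.479 2.957
vertex 0.222 1.363 4.756
endloop
endfacet
facet normal 0.990 0.082 -0.117
outer loop
vertex 0.222 1.363 4.756
vertex 0.082 0.479 2.957
vertex 0.15 1.753 4.419
endloop
endfacet
facet normal 0.035 0.657 0.753
outer loop
vertex 0.222 1.363 4.756
vertex 0.15 1.753 4.419
vertex -0.436 1.507 4.661
endloop
endfacet
facet normal -0.035 -0.657 -0.753
outer loop
vertex 0.082 0.479 2.957
vertex -0.504 0.233 3.199
vertex -0.333 0.725 2.762
endloop
endfacet
facet normal 0.602 0.588 -0.540
outer loop
vertex 0.082 0.479 2.957
vertex -0.333 0.725 2.762
vertex 0.15 1.753 4.419
endloop
endfacet
facet normal 0.602 0.588 -0.540
outer loop
vertex 0.15 1.753 4.419
vertex -0.333 0.725 2.762
vertex -0.265 1.999 4.224
endloop
endfacet
facet normal 0.035 0.657 0.753
outer loop
vertex 0.15 1.753 4.419
vertex -0.265 1.999 4.224
vertex -0.436 1.507 4.661
endloop
endfacet
facet normal -0.036 -0.657 -0.753
outer loop
vertex -0.333 0.725 2.762
vertex -0.504 0.233 3.199
vertex -0.848 0.683 2.823
endloop
endfacet
facet normal -0.138 0.750 -0.647
outer loop
vertex -0.333 0.725 2.762
vertex -0.848 0.683 2.823
vertex -0.265 1.999 4.224
endloop
endfacet
facet normal -0.138 0.750 -0.647
outer loop
vertex -0.265 1.999 4.224
vertex -0.848 0.683 2.823
vertex -0.78 1.957 4.285
endloop
endfacet
facet normal 0.036 0.657 0.753
outer loop
vertex -0.265 1.999 4.224
vertex -0.78 1.957 4.285
vertex -0.436 1.507 4.661
endloop
endfacet
facet normal -0.035 -0.656 -0.754
outer loop
vertex -0.848 0.683 2.823
vertex -0.504 0.233 3.199
vertex -1.162 0.377 3.104
endloop
endfacet
facet normal -0.797 0.473 -0.375
outer loop
vertex -0.848 0.683 2.823
vertex -1.162 0.377 3.104
vertex -0.78 1.957 4.285
endloop
endfacet
facet normal -0.798 0.473 -0.374
outer loop
vertex -0.78 1.957 4.285
vertex -1.162 0.377 3.104
vertex -1.093 1.651 4.566
endloop
endfacet
facet normal 0.035 0.656 0.754
outer loop
vertex -0.78 1.957 4.285
vertex -1.093 1.651 4.566
vertex -0.436 1.507 4.661
endloop
endfacet
facet normal -0.035 -0.657 -0.753
outer loop
vertex -1.162 0.377 3.104
vertex -0.504 0.233 3.199
vertex -1.09 -0.013 3.441
endloop
endfacet
facet normal -0.990 -0.081 0.117
outer loop
vertex -1.162 0.377 3.104
vertex -1.09 -0.013 3.441
vertex -1.093 1.651 4.566
endloop
endfacet
facet normal -0.990 -0.080 0.116
outer loop
vertex -1.093 1.651 4.566
vertex -1.09 -0.013 3.441
vertex -1.022 1.261 4.903
endloop
endfacet
facet normal 0.035 0.657 0.753
outer loop
vertex -1.093 1.651 4.566
vertex -1.022 1.261 4.903
vertex -0.436 1.507 4.661
endloop
endfacet
facet normal -0.035 -0.657 -0.753
outer loop
vertex -1.09 -0.013 3.441
vertex -0.504 0.233 3.199
vertex -0.675 -0.259 3.636
endloop
endfacet
facet normal -0.602 -0.588 0.540
outer loop
vertex -1.09 -0.013 3.441
vertex -0.675 -0.259 3.636
vertex -1.022 1.261 4.903
endloop
endfacet
facet normal -0.602 -0.588 0.540
outer loop
vertex -1.022 1.261 4.903
vertex -0.675 -0.259 3.636
vertex -0.607 1.015 5.098
endloop
endfacet
facet normal 0.035 0.657 0.753
outer loop
vertex -1.022 1.261 4.903
vertex -0.607 1.015 5.098
vertex -0.436 1.507 4.661
endloop
endfacet
facet normal -0.036 -0.657 -0.753
outer loop
vertex -0.675 -0.259 3.636
vertex -0.504 0.233 3.199
vertex -0.16 -0.217 3.575
endloop
endfacet
facet normal 0.138 -0.750 0.647
outer loop
vertex -0.675 -0.259 3.636
vertex -0.16 -0.217 3.575
vertex -0.607 1.015 5.098
endloop
endfacet
facet normal 0.138 -0.750 0.647
outer loop
vertex -0.607 1.015 5.098
vertex -0.16 -0.217 3.575
vertex -0.092 1.057 5.037
endloop
endfacet
facet normal 0.036 0.657 0.753
outer loop
vertex -0.607 1.015 5.098
vertex -0.092 1.057 5.037
vertex -0.436 1.507 4.661
endloop
endfacet
facet normal -0.496 -0.631 0.596
outer loop
vertex 0.368 -3.483 -1.551
vertex -0.541 -2.025 -0.764
vertex -0.985 -3.632 -2.834
endloop
endfacet
facet normal 0.480 -0.771 -0.417
outer loop
vertex 0.081 -2.275 -4.116
vertex 0.368 -3.483 -1.551
vertex -0.985 -3.632 -2.834
endloop
endfacet
facet normal -0.496 -0.631 0.596
outer loop
vertex -0.985 -3.632 -2.834
vertex -0.541 -2.025 -0.764
vertex -1.894 -2.174 -2.046
endloop
endfacet
facet normal -0.723 -0.080 -0.686
outer loop
vertex -1.894 -2.174 -2.046
vertex 0.081 -2.275 -4.116
vertex -0.985 -3.632 -2.834
endloop
endfacet
facet normal 0.723 0.080 0.686
outer loop
vertex 0.368 -3.483 -1.551
vertex 0.525 -0.668 -2.046
vertex -0.541 -2.025 -0.764
endloop
endfacet
facet normal 0.480 -0.772 -0.417
outer loop
vertex 1.434 -2.126 -2.834
vertex 0.368 -3.483 -1.551
vertex 0.081 -2.275 -4.116
endloop
endfacet
facet normal 0.723 0.080 0.686
outer loop
vertex 1.434 -2.126 -2.834
vertex 0.525 -0.668 -2.046
vertex 0.368 -3.483 -1.551
endloop
endfacet
facet normal -0.480 0.771 0.417
outer loop
vertex -0.541 -2.025 -0.764
vertex 0.525 -0.668 -2.046
vertex -1.894 -2.174 -2.046
endloop
endfacet
facet normal -0.723 -0.081 -0.686
outer loop
vertex -0.828 -0.817 -3.329
vertex 0.081 -2.275 -4.116
vertex -1.894 -2.174 -2.046
endloop
endfacet
facet normal -0.480 0.772 0.417
outer loop
vertex -1.894 -2.174 -2.046
vertex 0.525 -0.668 -2.046
vertex -0.828 -0.817 -3.329
endloop
endfacet
facet normal 0.496 0.631 -0.597
outer loop
vertex -0.828 -0.817 -3.329
vertex 1.434 -2.126 -2.834
vertex 0.081 -2.275 -4.116
endloop
endfacet
facet normal 0.496 0.631 -0.596
outer loop
vertex 0.525 -0.668 -2.046
vertex 1.434 -2.126 -2.834
vertex -0.828 -0.817 -3.329
endloop
endfacet

endsolid


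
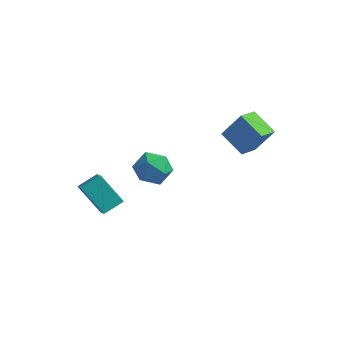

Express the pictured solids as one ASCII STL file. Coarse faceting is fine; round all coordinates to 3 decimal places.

solid 
facet normal 0.008 0.033 0.999
outer loop
vertex -1.06 2.433 -1.876
vertex -0.441 1.544 -1.852
vertex 0.02 2.523 -1.888
endloop
endfacet
facet normal -0.049 0.688 0.724
outer loop
vertex -1.06 2.433 -1.876
vertex 0.02 2.523 -1.888
vertex -0.583 3.154 -2.529
endloop
endfacet
facet normal -0.635 0.705 0.315
outer loop
vertex -1.06 2.433 -1.876
vertex -0.583 3.154 -2.529
vertex -1.417 2.564 -2.89
endloop
endfacet
facet normal -0.939 0.059 0.338
outer loop
vertex -1.06 2.433 -1.876
vertex -1.417 2.564 -2.89
vertex -1.329 1.569 -2.472
endloop
endfacet
facet normal -0.542 -0.357 0.761
outer loop
vertex -1.06 2.433 -1.876
vertex -1.329 1.569 -2.472
vertex -0.441 1.544 -1.852
endloop
endfacet
facet normal 0.515 0.801 0.304
outer loop
vertex -0.583 3.154 -2.529
vertex 0.02 2.523 -1.888
vertex 0.329 2.711 -2.908
endloop
endfacet
facet normal 0.609 -0.259 0.749
outer loop
vertex 0.02 2.523 -1.888
vertex -0.441 1.544 -1.852
vertex 0.417 1.716 -2.49
endloop
endfacet
facet normal -0.280 -0.888 0.365
outer loop
vertex -0.441 1.544 -1.852
vertex -1.329 1.569 -2.472
vertex -0.417 1.126 -2.851
endloop
endfacet
facet normal -0.923 -0.216 -0.319
outer loop
vertex -1.329 1.569 -2.472
vertex -1.417 2.564 -2.89
vertex -1.02 1.757 -3.492
endloop
endfacet
facet normal -0.432 0.828 -0.357
outer loop
vertex -1.417 2.564 -2.89
vertex -0.583 3.154 -2.529
vertex -0.559 2.736 -3.528
endloop
endfacet
facet normal 0.939 -0.059 -0.338
outer loop
vertex 0.06 1.847 -3.504
vertex 0.329 2.711 -2.908
vertex 0.417 1.716 -2.49
endloop
endfacet
facet normal 0.635 -0.705 -0.315
outer loop
vertex 0.06 1.847 -3.504
vertex 0.417 1.716 -2.49
vertex -0.417 1.126 -2.851
endloop
endfacet
facet normal 0.049 -0.688 -0.724
outer loop
vertex 0.06 1.847 -3.504
vertex -0.417 1.126 -2.851
vertex -1.02 1.757 -3.492
endloop
endfacet
facet normal -0.008 -0.033 -0.999
outer loop
vertex 0.06 1.847 -3.504
vertex -1.02 1.757 -3.492
vertex -0.559 2.736 -3.528
endloop
endfacet
facet normal 0.542 0.357 -0.761
outer loop
vertex 0.06 1.847 -3.504
vertex -0.559 2.736 -3.528
vertex 0.329 2.711 -2.908
endloop
endfacet
facet normal 0.923 0.216 0.319
outer loop
vertex 0.417 1.716 -2.49
vertex 0.329 2.711 -2.908
vertex 0.02 2.523 -1.888
endloop
endfacet
facet normal 0.432 -0.828 0.357
outer loop
vertex -0.417 1.126 -2.851
vertex 0.417 1.716 -2.49
vertex -0.441 1.544 -1.852
endloop
endfacet
facet normal -0.515 -0.801 -0.304
outer loop
vertex -1.02 1.757 -3.492
vertex -0.417 1.126 -2.851
vertex -1.329 1.569 -2.472
endloop
endfacet
facet normal -0.609 0.259 -0.749
outer loop
vertex -0.559 2.736 -3.528
vertex -1.02 1.757 -3.492
vertex -1.417 2.564 -2.89
endloop
endfacet
facet normal 0.280 0.888 -0.365
outer loop
vertex 0.329 2.711 -2.908
vertex -0.559 2.736 -3.528
vertex -0.583 3.154 -2.529
endloop
endfacet
facet normal -0.473 -0.785 -0.399
outer loop
vertex -0.214 -3.065 -2.276
vertex -1.467 -3.002 -0.917
vertex -0.772 -2.453 -2.819
endloop
endfacet
facet normal 0.678 -0.034 -0.735
outer loop
vertex -0.233 -1.558 -2.363
vertex -0.214 -3.065 -2.276
vertex -0.772 -2.453 -2.819
endloop
endfacet
facet normal -0.473 -0.785 -0.400
outer loop
vertex -0.772 -2.453 -2.819
vertex -1.467 -3.002 -0.917
vertex -2.025 -2.39 -1.459
endloop
endfacet
facet normal -0.563 0.618 -0.548
outer loop
vertex -2.025 -2.39 -1.459
vertex -0.233 -1.558 -2.363
vertex -0.772 -2.453 -2.819
endloop
endfacet
facet normal 0.563 -0.618 0.548
outer loop
vertex -0.214 -3.065 -2.276
vertex -0.928 -2.107 -0.461
vertex -1.467 -3.002 -0.917
endloop
endfacet
facet normal 0.677 -0.034 -0.735
outer loop
vertex 0.325 -2.17 -1.821
vertex -0.214 -3.065 -2.276
vertex -0.233 -1.558 -2.363
endloop
endfacet
facet normal 0.564 -0.618 0.548
outer loop
vertex 0.325 -2.17 -1.821
vertex -0.928 -2.107 -0.461
vertex -0.214 -3.065 -2.276
endloop
endfacet
facet normal -0.677 0.033 0.735
outer loop
vertex -1.467 -3.002 -0.917
vertex -0.928 -2.107 -0.461
vertex -2.025 -2.39 -1.459
endloop
endfacet
facet normal -0.563 0.618 -0.548
outer loop
vertex -1.486 -1.495 -1.004
vertex -0.233 -1.558 -2.363
vertex -2.025 -2.39 -1.459
endloop
endfacet
facet normal -0.677 0.034 0.735
outer loop
vertex -2.025 -2.39 -1.459
vertex -0.928 -2.107 -0.461
vertex -1.486 -1.495 -1.004
endloop
endfacet
facet normal 0.473 0.785 0.400
outer loop
vertex -1.486 -1.495 -1.004
vertex 0.325 -2.17 -1.821
vertex -0.233 -1.558 -2.363
endloop
endfacet
facet normal 0.473 0.785 0.399
outer loop
vertex -0.928 -2.107 -0.461
vertex 0.325 -2.17 -1.821
vertex -1.486 -1.495 -1.004
endloop
endfacet
facet normal -0.519 -0.151 -0.842
outer loop
vertex 2.498 3.537 -0.018
vertex 2.688 4.607 -0.327
vertex 3.814 3.092 -0.749
endloop
endfacet
facet normal -0.168 -0.947 0.274
outer loop
vertex 4.712 3.353 0.707
vertex 2.498 3.537 -0.018
vertex 3.814 3.092 -0.749
endloop
endfacet
facet normal -0.519 -0.151 -0.842
outer loop
vertex 3.814 3.092 -0.749
vertex 2.688 4.607 -0.327
vertex 4.004 4.162 -1.058
endloop
endfacet
facet normal 0.838 -0.283 -0.466
outer loop
vertex 4.004 4.162 -1.058
vertex 4.712 3.353 0.707
vertex 3.814 3.092 -0.749
endloop
endfacet
facet normal -0.838 0.283 0.466
outer loop
vertex 2.498 3.537 -0.018
vertex 3.586 4.868 1.129
vertex 2.688 4.607 -0.327
endloop
endfacet
facet normal -0.168 -0.947 0.274
outer loop
vertex 3.396 3.798 1.438
vertex 2.498 3.537 -0.018
vertex 4.712 3.353 0.707
endloop
endfacet
facet normal -0.838 0.283 0.466
outer loop
vertex 3.396 3.798 1.438
vertex 3.586 4.868 1.129
vertex 2.498 3.537 -0.018
endloop
endfacet
facet normal 0.168 0.947 -0.274
outer loop
vertex 2.688 4.607 -0.327
vertex 3.586 4.868 1.129
vertex 4.004 4.162 -1.058
endloop
endfacet
facet normal 0.838 -0.283 -0.466
outer loop
vertex 4.902 4.423 0.398
vertex 4.712 3.353 0.707
vertex 4.004 4.162 -1.058
endloop
endfacet
facet normal 0.168 0.947 -0.274
outer loop
vertex 4.004 4.162 -1.058
vertex 3.586 4.868 1.129
vertex 4.902 4.423 0.398
endloop
endfacet
facet normal 0.519 0.151 0.842
outer loop
vertex 4.902 4.423 0.398
vertex 3.396 3.798 1.438
vertex 4.712 3.353 0.707
endloop
endfacet
facet normal 0.519 0.151 0.842
outer loop
vertex 3.586 4.868 1.129
vertex 3.396 3.798 1.438
vertex 4.902 4.423 0.398
endloop
endfacet

endsolid


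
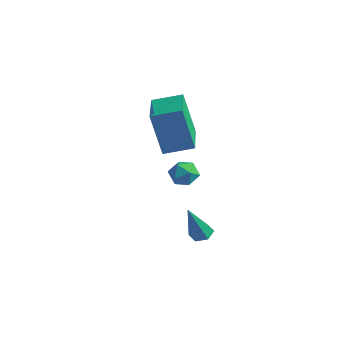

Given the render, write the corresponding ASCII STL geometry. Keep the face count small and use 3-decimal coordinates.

solid 
facet normal -0.731 0.682 -0.034
outer loop
vertex 1.582 -0.031 -0.865
vertex 1.165 -0.492 -1.149
vertex 1.192 -0.429 -0.469
endloop
endfacet
facet normal -0.294 0.803 0.518
outer loop
vertex 1.582 -0.031 -0.865
vertex 1.192 -0.429 -0.469
vertex 1.84 -0.305 -0.294
endloop
endfacet
facet normal 0.366 0.893 0.263
outer loop
vertex 1.582 -0.031 -0.865
vertex 1.84 -0.305 -0.294
vertex 2.214 -0.29 -0.866
endloop
endfacet
facet normal 0.338 0.827 -0.449
outer loop
vertex 1.582 -0.031 -0.865
vertex 2.214 -0.29 -0.866
vertex 1.797 -0.406 -1.394
endloop
endfacet
facet normal -0.340 0.697 -0.632
outer loop
vertex 1.582 -0.031 -0.865
vertex 1.797 -0.406 -1.394
vertex 1.165 -0.492 -1.149
endloop
endfacet
facet normal -0.293 0.220 0.930
outer loop
vertex 1.84 -0.305 -0.294
vertex 1.192 -0.429 -0.469
vertex 1.583 -0.934 -0.226
endloop
endfacet
facet normal -0.999 0.025 0.037
outer loop
vertex 1.192 -0.429 -0.469
vertex 1.165 -0.492 -1.149
vertex 1.166 -1.05 -0.754
endloop
endfacet
facet normal -0.367 0.049 -0.929
outer loop
vertex 1.165 -0.492 -1.149
vertex 1.797 -0.406 -1.394
vertex 1.54 -1.035 -1.326
endloop
endfacet
facet normal 0.729 0.260 -0.633
outer loop
vertex 1.797 -0.406 -1.394
vertex 2.214 -0.29 -0.866
vertex 2.188 -0.911 -1.151
endloop
endfacet
facet normal 0.774 0.367 0.516
outer loop
vertex 2.214 -0.29 -0.866
vertex 1.84 -0.305 -0.294
vertex 2.215 -0.848 -0.471
endloop
endfacet
facet normal -0.338 -0.827 0.449
outer loop
vertex 1.798 -1.309 -0.755
vertex 1.583 -0.934 -0.226
vertex 1.166 -1.05 -0.754
endloop
endfacet
facet normal -0.366 -0.893 -0.263
outer loop
vertex 1.798 -1.309 -0.755
vertex 1.166 -1.05 -0.754
vertex 1.54 -1.035 -1.326
endloop
endfacet
facet normal 0.294 -0.803 -0.518
outer loop
vertex 1.798 -1.309 -0.755
vertex 1.54 -1.035 -1.326
vertex 2.188 -0.911 -1.151
endloop
endfacet
facet normal 0.731 -0.682 0.034
outer loop
vertex 1.798 -1.309 -0.755
vertex 2.188 -0.911 -1.151
vertex 2.215 -0.848 -0.471
endloop
endfacet
facet normal 0.340 -0.697 0.632
outer loop
vertex 1.798 -1.309 -0.755
vertex 2.215 -0.848 -0.471
vertex 1.583 -0.934 -0.226
endloop
endfacet
facet normal -0.729 -0.260 0.633
outer loop
vertex 1.166 -1.05 -0.754
vertex 1.583 -0.934 -0.226
vertex 1.192 -0.429 -0.469
endloop
endfacet
facet normal -0.774 -0.367 -0.516
outer loop
vertex 1.54 -1.035 -1.326
vertex 1.166 -1.05 -0.754
vertex 1.165 -0.492 -1.149
endloop
endfacet
facet normal 0.293 -0.220 -0.930
outer loop
vertex 2.188 -0.911 -1.151
vertex 1.54 -1.035 -1.326
vertex 1.797 -0.406 -1.394
endloop
endfacet
facet normal 0.999 -0.025 -0.037
outer loop
vertex 2.215 -0.848 -0.471
vertex 2.188 -0.911 -1.151
vertex 2.214 -0.29 -0.866
endloop
endfacet
facet normal 0.367 -0.049 0.929
outer loop
vertex 1.583 -0.934 -0.226
vertex 2.215 -0.848 -0.471
vertex 1.84 -0.305 -0.294
endloop
endfacet
facet normal -0.699 -0.672 -0.244
outer loop
vertex -0.488 -0.347 1.455
vertex -1.89 1.217 1.17
vertex 0.086 -0.204 -0.581
endloop
endfacet
facet normal 0.662 -0.738 0.135
outer loop
vertex 1.03 0.703 -0.25
vertex -0.488 -0.347 1.455
vertex 0.086 -0.204 -0.581
endloop
endfacet
facet normal -0.700 -0.671 -0.245
outer loop
vertex 0.086 -0.204 -0.581
vertex -1.89 1.217 1.17
vertex -1.316 1.361 -0.865
endloop
endfacet
facet normal 0.271 0.068 -0.960
outer loop
vertex -1.316 1.361 -0.865
vertex 1.03 0.703 -0.25
vertex 0.086 -0.204 -0.581
endloop
endfacet
facet normal -0.271 -0.068 0.960
outer loop
vertex -0.488 -0.347 1.455
vertex -0.946 2.124 1.501
vertex -1.89 1.217 1.17
endloop
endfacet
facet normal 0.661 -0.738 0.134
outer loop
vertex 0.456 0.559 1.785
vertex -0.488 -0.347 1.455
vertex 1.03 0.703 -0.25
endloop
endfacet
facet normal -0.270 -0.068 0.960
outer loop
vertex 0.456 0.559 1.785
vertex -0.946 2.124 1.501
vertex -0.488 -0.347 1.455
endloop
endfacet
facet normal -0.662 0.738 -0.134
outer loop
vertex -1.89 1.217 1.17
vertex -0.946 2.124 1.501
vertex -1.316 1.361 -0.865
endloop
endfacet
facet normal 0.271 0.068 -0.960
outer loop
vertex -0.372 2.267 -0.535
vertex 1.03 0.703 -0.25
vertex -1.316 1.361 -0.865
endloop
endfacet
facet normal -0.661 0.738 -0.135
outer loop
vertex -1.316 1.361 -0.865
vertex -0.946 2.124 1.501
vertex -0.372 2.267 -0.535
endloop
endfacet
facet normal 0.699 0.672 0.245
outer loop
vertex -0.372 2.267 -0.535
vertex 0.456 0.559 1.785
vertex 1.03 0.703 -0.25
endloop
endfacet
facet normal 0.700 0.671 0.244
outer loop
vertex -0.946 2.124 1.501
vertex 0.456 0.559 1.785
vertex -0.372 2.267 -0.535
endloop
endfacet
facet normal 0.015 0.406 -0.914
outer loop
vertex 2.277 0.149 -4.913
vertex 1.766 0.31 -4.85
vertex 2.17 0.634 -4.699
endloop
endfacet
facet normal 0.950 0.076 0.303
outer loop
vertex 2.277 0.149 -4.913
vertex 2.17 0.634 -4.699
vertex 1.734 -0.49 -3.05
endloop
endfacet
facet normal 0.016 0.406 -0.914
outer loop
vertex 2.17 0.634 -4.699
vertex 1.766 0.31 -4.85
vertex 1.659 0.794 -4.637
endloop
endfacet
facet normal 0.306 0.747 0.590
outer loop
vertex 2.17 0.634 -4.699
vertex 1.659 0.794 -4.637
vertex 1.734 -0.49 -3.05
endloop
endfacet
facet normal 0.017 0.406 -0.914
outer loop
vertex 1.659 0.794 -4.637
vertex 1.766 0.31 -4.85
vertex 1.254 0.471 -4.788
endloop
endfacet
facet normal -0.647 0.578 0.498
outer loop
vertex 1.659 0.794 -4.637
vertex 1.254 0.471 -4.788
vertex 1.734 -0.49 -3.05
endloop
endfacet
facet normal 0.017 0.405 -0.914
outer loop
vertex 1.254 0.471 -4.788
vertex 1.766 0.31 -4.85
vertex 1.361 -0.014 -5.001
endloop
endfacet
facet normal -0.957 -0.263 0.119
outer loop
vertex 1.254 0.471 -4.788
vertex 1.361 -0.014 -5.001
vertex 1.734 -0.49 -3.05
endloop
endfacet
facet normal 0.016 0.406 -0.914
outer loop
vertex 1.361 -0.014 -5.001
vertex 1.766 0.31 -4.85
vertex 1.872 -0.174 -5.063
endloop
endfacet
facet normal -0.313 -0.935 -0.168
outer loop
vertex 1.361 -0.014 -5.001
vertex 1.872 -0.174 -5.063
vertex 1.734 -0.49 -3.05
endloop
endfacet
facet normal 0.015 0.406 -0.914
outer loop
vertex 1.872 -0.174 -5.063
vertex 1.766 0.31 -4.85
vertex 2.277 0.149 -4.913
endloop
endfacet
facet normal 0.639 -0.766 -0.076
outer loop
vertex 1.872 -0.174 -5.063
vertex 2.277 0.149 -4.913
vertex 1.734 -0.49 -3.05
endloop
endfacet

endsolid


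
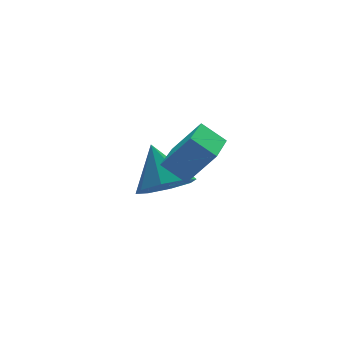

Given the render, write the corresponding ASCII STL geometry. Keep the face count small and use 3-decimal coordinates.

solid 
facet normal -0.608 -0.771 0.188
outer loop
vertex -1.102 -3.565 0.389
vertex -1.956 -3.173 -0.768
vertex -0.509 -4.191 -0.262
endloop
endfacet
facet normal 0.573 -0.264 0.776
outer loop
vertex 0.756 -2.587 -0.652
vertex -1.102 -3.565 0.389
vertex -0.509 -4.191 -0.262
endloop
endfacet
facet normal -0.608 -0.771 0.188
outer loop
vertex -0.509 -4.191 -0.262
vertex -1.956 -3.173 -0.768
vertex -1.363 -3.799 -1.418
endloop
endfacet
facet normal 0.549 -0.579 -0.602
outer loop
vertex -1.363 -3.799 -1.418
vertex 0.756 -2.587 -0.652
vertex -0.509 -4.191 -0.262
endloop
endfacet
facet normal -0.549 0.580 0.602
outer loop
vertex -1.102 -3.565 0.389
vertex -0.691 -1.569 -1.158
vertex -1.956 -3.173 -0.768
endloop
endfacet
facet normal 0.573 -0.263 0.776
outer loop
vertex 0.163 -1.961 -0.002
vertex -1.102 -3.565 0.389
vertex 0.756 -2.587 -0.652
endloop
endfacet
facet normal -0.549 0.580 0.602
outer loop
vertex 0.163 -1.961 -0.002
vertex -0.691 -1.569 -1.158
vertex -1.102 -3.565 0.389
endloop
endfacet
facet normal -0.573 0.263 -0.776
outer loop
vertex -1.956 -3.173 -0.768
vertex -0.691 -1.569 -1.158
vertex -1.363 -3.799 -1.418
endloop
endfacet
facet normal 0.549 -0.580 -0.602
outer loop
vertex -0.098 -2.195 -1.809
vertex 0.756 -2.587 -0.652
vertex -1.363 -3.799 -1.418
endloop
endfacet
facet normal -0.574 0.263 -0.776
outer loop
vertex -1.363 -3.799 -1.418
vertex -0.691 -1.569 -1.158
vertex -0.098 -2.195 -1.809
endloop
endfacet
facet normal 0.608 0.771 -0.188
outer loop
vertex -0.098 -2.195 -1.809
vertex 0.163 -1.961 -0.002
vertex 0.756 -2.587 -0.652
endloop
endfacet
facet normal 0.608 0.771 -0.188
outer loop
vertex -0.691 -1.569 -1.158
vertex 0.163 -1.961 -0.002
vertex -0.098 -2.195 -1.809
endloop
endfacet
facet normal -0.032 -0.646 -0.763
outer loop
vertex 0.49 0.76 -4.551
vertex -0.06 0.062 -3.937
vertex -0.327 0.866 -4.607
endloop
endfacet
facet normal 0.140 0.967 -0.211
outer loop
vertex 0.49 0.76 -4.551
vertex -0.327 0.866 -4.607
vertex -0.0 1.278 -2.503
endloop
endfacet
facet normal -0.032 -0.646 -0.763
outer loop
vertex -0.327 0.866 -4.607
vertex -0.06 0.062 -3.937
vertex -0.988 0.501 -4.27
endloop
endfacet
facet normal -0.515 0.853 -0.087
outer loop
vertex -0.327 0.866 -4.607
vertex -0.988 0.501 -4.27
vertex -0.0 1.278 -2.503
endloop
endfacet
facet normal -0.032 -0.646 -0.763
outer loop
vertex -0.988 0.501 -4.27
vertex -0.06 0.062 -3.937
vertex -1.105 -0.121 -3.738
endloop
endfacet
facet normal -0.859 0.416 0.297
outer loop
vertex -0.988 0.501 -4.27
vertex -1.105 -0.121 -3.738
vertex -0.0 1.278 -2.503
endloop
endfacet
facet normal -0.032 -0.647 -0.762
outer loop
vertex -1.105 -0.121 -3.738
vertex -0.06 0.062 -3.937
vertex -0.61 -0.635 -3.322
endloop
endfacet
facet normal -0.692 -0.086 0.717
outer loop
vertex -1.105 -0.121 -3.738
vertex -0.61 -0.635 -3.322
vertex -0.0 1.278 -2.503
endloop
endfacet
facet normal -0.032 -0.647 -0.762
outer loop
vertex -0.61 -0.635 -3.322
vertex -0.06 0.062 -3.937
vertex 0.208 -0.741 -3.266
endloop
endfacet
facet normal -0.110 -0.361 0.926
outer loop
vertex -0.61 -0.635 -3.322
vertex 0.208 -0.741 -3.266
vertex -0.0 1.278 -2.503
endloop
endfacet
facet normal -0.031 -0.647 -0.762
outer loop
vertex 0.208 -0.741 -3.266
vertex -0.06 0.062 -3.937
vertex 0.869 -0.376 -3.603
endloop
endfacet
facet normal 0.545 -0.247 0.801
outer loop
vertex 0.208 -0.741 -3.266
vertex 0.869 -0.376 -3.603
vertex -0.0 1.278 -2.503
endloop
endfacet
facet normal -0.031 -0.647 -0.762
outer loop
vertex 0.869 -0.376 -3.603
vertex -0.06 0.062 -3.937
vertex 0.986 0.245 -4.135
endloop
endfacet
facet normal 0.889 0.190 0.417
outer loop
vertex 0.869 -0.376 -3.603
vertex 0.986 0.245 -4.135
vertex -0.0 1.278 -2.503
endloop
endfacet
facet normal -0.031 -0.646 -0.763
outer loop
vertex 0.986 0.245 -4.135
vertex -0.06 0.062 -3.937
vertex 0.49 0.76 -4.551
endloop
endfacet
facet normal 0.721 0.693 -0.003
outer loop
vertex 0.986 0.245 -4.135
vertex 0.49 0.76 -4.551
vertex -0.0 1.278 -2.503
endloop
endfacet

endsolid


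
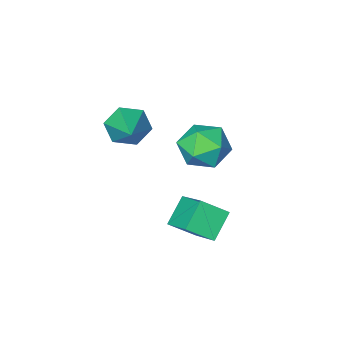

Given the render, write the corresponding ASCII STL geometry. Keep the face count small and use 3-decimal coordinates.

solid 
facet normal -0.384 0.915 -0.121
outer loop
vertex -1.508 2.059 0.487
vertex -2.44 1.714 0.832
vertex -1.737 2.099 1.513
endloop
endfacet
facet normal 0.313 0.949 0.033
outer loop
vertex -1.508 2.059 0.487
vertex -1.737 2.099 1.513
vertex -0.781 1.795 1.199
endloop
endfacet
facet normal 0.667 0.582 -0.465
outer loop
vertex -1.508 2.059 0.487
vertex -0.781 1.795 1.199
vertex -0.892 1.223 0.324
endloop
endfacet
facet normal 0.190 0.321 -0.928
outer loop
vertex -1.508 2.059 0.487
vertex -0.892 1.223 0.324
vertex -1.918 1.173 0.097
endloop
endfacet
facet normal -0.460 0.527 -0.715
outer loop
vertex -1.508 2.059 0.487
vertex -1.918 1.173 0.097
vertex -2.44 1.714 0.832
endloop
endfacet
facet normal 0.416 0.625 0.660
outer loop
vertex -0.781 1.795 1.199
vertex -1.737 2.099 1.513
vertex -1.262 1.287 1.983
endloop
endfacet
facet normal -0.711 0.570 0.411
outer loop
vertex -1.737 2.099 1.513
vertex -2.44 1.714 0.832
vertex -2.288 1.237 1.756
endloop
endfacet
facet normal -0.834 -0.058 -0.549
outer loop
vertex -2.44 1.714 0.832
vertex -1.918 1.173 0.097
vertex -2.399 0.665 0.881
endloop
endfacet
facet normal 0.217 -0.391 -0.895
outer loop
vertex -1.918 1.173 0.097
vertex -0.892 1.223 0.324
vertex -1.443 0.361 0.567
endloop
endfacet
facet normal 0.989 0.032 -0.146
outer loop
vertex -0.892 1.223 0.324
vertex -0.781 1.795 1.199
vertex -0.74 0.746 1.248
endloop
endfacet
facet normal -0.190 -0.321 0.928
outer loop
vertex -1.672 0.401 1.593
vertex -1.262 1.287 1.983
vertex -2.288 1.237 1.756
endloop
endfacet
facet normal -0.667 -0.582 0.465
outer loop
vertex -1.672 0.401 1.593
vertex -2.288 1.237 1.756
vertex -2.399 0.665 0.881
endloop
endfacet
facet normal -0.313 -0.949 -0.033
outer loop
vertex -1.672 0.401 1.593
vertex -2.399 0.665 0.881
vertex -1.443 0.361 0.567
endloop
endfacet
facet normal 0.384 -0.915 0.121
outer loop
vertex -1.672 0.401 1.593
vertex -1.443 0.361 0.567
vertex -0.74 0.746 1.248
endloop
endfacet
facet normal 0.460 -0.527 0.715
outer loop
vertex -1.672 0.401 1.593
vertex -0.74 0.746 1.248
vertex -1.262 1.287 1.983
endloop
endfacet
facet normal -0.217 0.391 0.895
outer loop
vertex -2.288 1.237 1.756
vertex -1.262 1.287 1.983
vertex -1.737 2.099 1.513
endloop
endfacet
facet normal -0.989 -0.032 0.146
outer loop
vertex -2.399 0.665 0.881
vertex -2.288 1.237 1.756
vertex -2.44 1.714 0.832
endloop
endfacet
facet normal -0.416 -0.625 -0.660
outer loop
vertex -1.443 0.361 0.567
vertex -2.399 0.665 0.881
vertex -1.918 1.173 0.097
endloop
endfacet
facet normal 0.711 -0.570 -0.411
outer loop
vertex -0.74 0.746 1.248
vertex -1.443 0.361 0.567
vertex -0.892 1.223 0.324
endloop
endfacet
facet normal 0.834 0.058 0.549
outer loop
vertex -1.262 1.287 1.983
vertex -0.74 0.746 1.248
vertex -0.781 1.795 1.199
endloop
endfacet
facet normal -0.386 -0.800 -0.459
outer loop
vertex 0.097 -2.36 -0.519
vertex -0.572 -2.382 0.083
vertex -0.663 -1.904 -0.674
endloop
endfacet
facet normal 0.482 0.581 -0.655
outer loop
vertex 0.097 -2.36 -0.519
vertex -0.663 -1.904 -0.674
vertex 0.232 -0.718 1.037
endloop
endfacet
facet normal -0.387 -0.800 -0.459
outer loop
vertex -0.663 -1.904 -0.674
vertex -0.572 -2.382 0.083
vertex -1.332 -1.925 -0.073
endloop
endfacet
facet normal -0.375 0.842 -0.388
outer loop
vertex -0.663 -1.904 -0.674
vertex -1.332 -1.925 -0.073
vertex 0.232 -0.718 1.037
endloop
endfacet
facet normal -0.387 -0.800 -0.459
outer loop
vertex -1.332 -1.925 -0.073
vertex -0.572 -2.382 0.083
vertex -1.242 -2.403 0.684
endloop
endfacet
facet normal -0.723 0.542 0.428
outer loop
vertex -1.332 -1.925 -0.073
vertex -1.242 -2.403 0.684
vertex 0.232 -0.718 1.037
endloop
endfacet
facet normal -0.387 -0.800 -0.459
outer loop
vertex -1.242 -2.403 0.684
vertex -0.572 -2.382 0.083
vertex -0.482 -2.86 0.84
endloop
endfacet
facet normal -0.212 -0.019 0.977
outer loop
vertex -1.242 -2.403 0.684
vertex -0.482 -2.86 0.84
vertex 0.232 -0.718 1.037
endloop
endfacet
facet normal -0.388 -0.800 -0.459
outer loop
vertex -0.482 -2.86 0.84
vertex -0.572 -2.382 0.083
vertex 0.187 -2.839 0.238
endloop
endfacet
facet normal 0.647 -0.281 0.709
outer loop
vertex -0.482 -2.86 0.84
vertex 0.187 -2.839 0.238
vertex 0.232 -0.718 1.037
endloop
endfacet
facet normal -0.387 -0.799 -0.460
outer loop
vertex 0.187 -2.839 0.238
vertex -0.572 -2.382 0.083
vertex 0.097 -2.36 -0.519
endloop
endfacet
facet normal 0.994 0.019 -0.106
outer loop
vertex 0.187 -2.839 0.238
vertex 0.097 -2.36 -0.519
vertex 0.232 -0.718 1.037
endloop
endfacet
facet normal -0.681 -0.336 0.651
outer loop
vertex -0.864 2.185 -0.96
vertex -1.753 2.676 -1.636
vertex -0.992 0.746 -1.837
endloop
endfacet
facet normal 0.729 -0.402 0.554
outer loop
vertex -0.107 1.184 -2.684
vertex -0.864 2.185 -0.96
vertex -0.992 0.746 -1.837
endloop
endfacet
facet normal -0.681 -0.336 0.651
outer loop
vertex -0.992 0.746 -1.837
vertex -1.753 2.676 -1.636
vertex -1.881 1.237 -2.513
endloop
endfacet
facet normal -0.075 -0.851 -0.519
outer loop
vertex -1.881 1.237 -2.513
vertex -0.107 1.184 -2.684
vertex -0.992 0.746 -1.837
endloop
endfacet
facet normal 0.075 0.851 0.519
outer loop
vertex -0.864 2.185 -0.96
vertex -0.868 3.114 -2.483
vertex -1.753 2.676 -1.636
endloop
endfacet
facet normal 0.729 -0.402 0.554
outer loop
vertex 0.021 2.623 -1.807
vertex -0.864 2.185 -0.96
vertex -0.107 1.184 -2.684
endloop
endfacet
facet normal 0.075 0.851 0.519
outer loop
vertex 0.021 2.623 -1.807
vertex -0.868 3.114 -2.483
vertex -0.864 2.185 -0.96
endloop
endfacet
facet normal -0.729 0.402 -0.554
outer loop
vertex -1.753 2.676 -1.636
vertex -0.868 3.114 -2.483
vertex -1.881 1.237 -2.513
endloop
endfacet
facet normal -0.075 -0.851 -0.519
outer loop
vertex -0.996 1.675 -3.36
vertex -0.107 1.184 -2.684
vertex -1.881 1.237 -2.513
endloop
endfacet
facet normal -0.729 0.402 -0.554
outer loop
vertex -1.881 1.237 -2.513
vertex -0.868 3.114 -2.483
vertex -0.996 1.675 -3.36
endloop
endfacet
facet normal 0.681 0.336 -0.651
outer loop
vertex -0.996 1.675 -3.36
vertex 0.021 2.623 -1.807
vertex -0.107 1.184 -2.684
endloop
endfacet
facet normal 0.681 0.336 -0.651
outer loop
vertex -0.868 3.114 -2.483
vertex 0.021 2.623 -1.807
vertex -0.996 1.675 -3.36
endloop
endfacet

endsolid


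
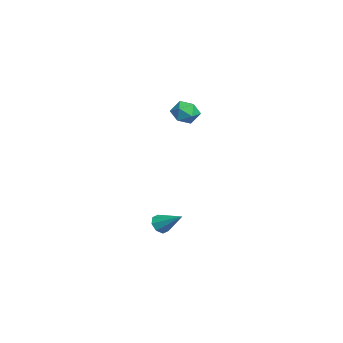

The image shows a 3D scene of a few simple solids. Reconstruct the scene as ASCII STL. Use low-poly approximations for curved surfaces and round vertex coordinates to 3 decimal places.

solid 
facet normal -0.522 -0.659 -0.541
outer loop
vertex 1.893 0.013 -3.785
vertex 1.513 0.476 -3.982
vertex 2.05 0.221 -4.19
endloop
endfacet
facet normal 0.921 -0.346 0.179
outer loop
vertex 1.893 0.013 -3.785
vertex 2.05 0.221 -4.19
vertex 2.327 1.504 -3.138
endloop
endfacet
facet normal -0.522 -0.660 -0.540
outer loop
vertex 2.05 0.221 -4.19
vertex 1.513 0.476 -3.982
vertex 1.893 0.578 -4.474
endloop
endfacet
facet normal 0.921 0.108 -0.374
outer loop
vertex 2.05 0.221 -4.19
vertex 1.893 0.578 -4.474
vertex 2.327 1.504 -3.138
endloop
endfacet
facet normal -0.523 -0.660 -0.540
outer loop
vertex 1.893 0.578 -4.474
vertex 1.513 0.476 -3.982
vertex 1.513 0.875 -4.469
endloop
endfacet
facet normal 0.488 0.635 -0.599
outer loop
vertex 1.893 0.578 -4.474
vertex 1.513 0.875 -4.469
vertex 2.327 1.504 -3.138
endloop
endfacet
facet normal -0.522 -0.660 -0.541
outer loop
vertex 1.513 0.875 -4.469
vertex 1.513 0.476 -3.982
vertex 1.133 0.938 -4.179
endloop
endfacet
facet normal -0.123 0.924 -0.362
outer loop
vertex 1.513 0.875 -4.469
vertex 1.133 0.938 -4.179
vertex 2.327 1.504 -3.138
endloop
endfacet
facet normal -0.522 -0.660 -0.541
outer loop
vertex 1.133 0.938 -4.179
vertex 1.513 0.476 -3.982
vertex 0.975 0.73 -3.773
endloop
endfacet
facet normal -0.555 0.808 0.198
outer loop
vertex 1.133 0.938 -4.179
vertex 0.975 0.73 -3.773
vertex 2.327 1.504 -3.138
endloop
endfacet
facet normal -0.522 -0.660 -0.541
outer loop
vertex 0.975 0.73 -3.773
vertex 1.513 0.476 -3.982
vertex 1.133 0.373 -3.49
endloop
endfacet
facet normal -0.555 0.352 0.754
outer loop
vertex 0.975 0.73 -3.773
vertex 1.133 0.373 -3.49
vertex 2.327 1.504 -3.138
endloop
endfacet
facet normal -0.522 -0.659 -0.541
outer loop
vertex 1.133 0.373 -3.49
vertex 1.513 0.476 -3.982
vertex 1.513 0.076 -3.495
endloop
endfacet
facet normal -0.123 -0.174 0.977
outer loop
vertex 1.133 0.373 -3.49
vertex 1.513 0.076 -3.495
vertex 2.327 1.504 -3.138
endloop
endfacet
facet normal -0.522 -0.659 -0.541
outer loop
vertex 1.513 0.076 -3.495
vertex 1.513 0.476 -3.982
vertex 1.893 0.013 -3.785
endloop
endfacet
facet normal 0.488 -0.463 0.740
outer loop
vertex 1.513 0.076 -3.495
vertex 1.893 0.013 -3.785
vertex 2.327 1.504 -3.138
endloop
endfacet
facet normal -0.797 -0.059 0.601
outer loop
vertex -0.397 2.256 3.585
vertex -0.593 1.531 3.254
vertex -0.101 1.563 3.909
endloop
endfacet
facet normal -0.271 0.310 0.911
outer loop
vertex -0.397 2.256 3.585
vertex -0.101 1.563 3.909
vertex 0.385 2.22 3.83
endloop
endfacet
facet normal -0.113 0.865 0.489
outer loop
vertex -0.397 2.256 3.585
vertex 0.385 2.22 3.83
vertex 0.192 2.593 3.125
endloop
endfacet
facet normal -0.542 0.836 -0.081
outer loop
vertex -0.397 2.256 3.585
vertex 0.192 2.593 3.125
vertex -0.412 2.167 2.77
endloop
endfacet
facet normal -0.964 0.266 -0.011
outer loop
vertex -0.397 2.256 3.585
vertex -0.412 2.167 2.77
vertex -0.593 1.531 3.254
endloop
endfacet
facet normal 0.304 -0.111 0.946
outer loop
vertex 0.385 2.22 3.83
vertex -0.101 1.563 3.909
vertex 0.672 1.473 3.65
endloop
endfacet
facet normal -0.547 -0.709 0.445
outer loop
vertex -0.101 1.563 3.909
vertex -0.593 1.531 3.254
vertex 0.068 1.047 3.295
endloop
endfacet
facet normal -0.818 -0.183 -0.546
outer loop
vertex -0.593 1.531 3.254
vertex -0.412 2.167 2.77
vertex -0.125 1.42 2.59
endloop
endfacet
facet normal -0.135 0.740 -0.659
outer loop
vertex -0.412 2.167 2.77
vertex 0.192 2.593 3.125
vertex 0.361 2.077 2.511
endloop
endfacet
facet normal 0.559 0.786 0.263
outer loop
vertex 0.192 2.593 3.125
vertex 0.385 2.22 3.83
vertex 0.853 2.109 3.166
endloop
endfacet
facet normal 0.542 -0.836 0.081
outer loop
vertex 0.657 1.384 2.835
vertex 0.672 1.473 3.65
vertex 0.068 1.047 3.295
endloop
endfacet
facet normal 0.113 -0.865 -0.489
outer loop
vertex 0.657 1.384 2.835
vertex 0.068 1.047 3.295
vertex -0.125 1.42 2.59
endloop
endfacet
facet normal 0.271 -0.310 -0.911
outer loop
vertex 0.657 1.384 2.835
vertex -0.125 1.42 2.59
vertex 0.361 2.077 2.511
endloop
endfacet
facet normal 0.797 0.059 -0.601
outer loop
vertex 0.657 1.384 2.835
vertex 0.361 2.077 2.511
vertex 0.853 2.109 3.166
endloop
endfacet
facet normal 0.964 -0.266 0.011
outer loop
vertex 0.657 1.384 2.835
vertex 0.853 2.109 3.166
vertex 0.672 1.473 3.65
endloop
endfacet
facet normal 0.135 -0.740 0.659
outer loop
vertex 0.068 1.047 3.295
vertex 0.672 1.473 3.65
vertex -0.101 1.563 3.909
endloop
endfacet
facet normal -0.559 -0.786 -0.263
outer loop
vertex -0.125 1.42 2.59
vertex 0.068 1.047 3.295
vertex -0.593 1.531 3.254
endloop
endfacet
facet normal -0.304 0.111 -0.946
outer loop
vertex 0.361 2.077 2.511
vertex -0.125 1.42 2.59
vertex -0.412 2.167 2.77
endloop
endfacet
facet normal 0.547 0.709 -0.445
outer loop
vertex 0.853 2.109 3.166
vertex 0.361 2.077 2.511
vertex 0.192 2.593 3.125
endloop
endfacet
facet normal 0.818 0.183 0.546
outer loop
vertex 0.672 1.473 3.65
vertex 0.853 2.109 3.166
vertex 0.385 2.22 3.83
endloop
endfacet

endsolid


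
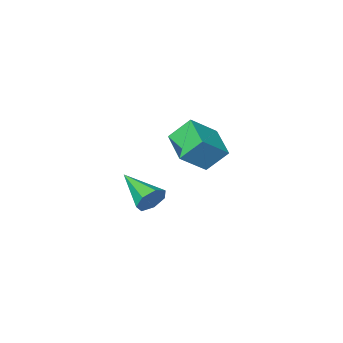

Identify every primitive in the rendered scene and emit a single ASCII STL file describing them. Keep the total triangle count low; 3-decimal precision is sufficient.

solid 
facet normal -0.096 0.927 -0.363
outer loop
vertex 3.975 0.054 0.733
vertex 3.64 0.256 1.338
vertex 4.344 0.27 1.188
endloop
endfacet
facet normal 0.789 -0.438 -0.432
outer loop
vertex 3.975 0.054 0.733
vertex 4.344 0.27 1.188
vertex 3.82 -1.496 2.022
endloop
endfacet
facet normal -0.095 0.927 -0.362
outer loop
vertex 4.344 0.27 1.188
vertex 3.64 0.256 1.338
vertex 4.184 0.475 1.756
endloop
endfacet
facet normal 0.941 -0.132 0.312
outer loop
vertex 4.344 0.27 1.188
vertex 4.184 0.475 1.756
vertex 3.82 -1.496 2.022
endloop
endfacet
facet normal -0.094 0.927 -0.363
outer loop
vertex 4.184 0.475 1.756
vertex 3.64 0.256 1.338
vertex 3.614 0.516 2.009
endloop
endfacet
facet normal 0.408 0.048 0.912
outer loop
vertex 4.184 0.475 1.756
vertex 3.614 0.516 2.009
vertex 3.82 -1.496 2.022
endloop
endfacet
facet normal -0.094 0.927 -0.363
outer loop
vertex 3.614 0.516 2.009
vertex 3.64 0.256 1.338
vertex 3.064 0.361 1.756
endloop
endfacet
facet normal -0.409 -0.036 0.912
outer loop
vertex 3.614 0.516 2.009
vertex 3.064 0.361 1.756
vertex 3.82 -1.496 2.022
endloop
endfacet
facet normal -0.094 0.927 -0.363
outer loop
vertex 3.064 0.361 1.756
vertex 3.64 0.256 1.338
vertex 2.948 0.127 1.188
endloop
endfacet
facet normal -0.894 -0.319 0.314
outer loop
vertex 3.064 0.361 1.756
vertex 2.948 0.127 1.188
vertex 3.82 -1.496 2.022
endloop
endfacet
facet normal -0.094 0.927 -0.363
outer loop
vertex 2.948 0.127 1.188
vertex 3.64 0.256 1.338
vertex 3.353 -0.01 0.733
endloop
endfacet
facet normal -0.684 -0.589 -0.431
outer loop
vertex 2.948 0.127 1.188
vertex 3.353 -0.01 0.733
vertex 3.82 -1.496 2.022
endloop
endfacet
facet normal -0.095 0.927 -0.362
outer loop
vertex 3.353 -0.01 0.733
vertex 3.64 0.256 1.338
vertex 3.975 0.054 0.733
endloop
endfacet
facet normal 0.066 -0.642 -0.764
outer loop
vertex 3.353 -0.01 0.733
vertex 3.975 0.054 0.733
vertex 3.82 -1.496 2.022
endloop
endfacet
facet normal -0.786 0.039 -0.618
outer loop
vertex -2.47 -4.226 1.558
vertex -2.0 -2.626 1.062
vertex -1.696 -4.769 0.539
endloop
endfacet
facet normal -0.270 -0.920 0.285
outer loop
vertex -0.4 -4.834 1.558
vertex -2.47 -4.226 1.558
vertex -1.696 -4.769 0.539
endloop
endfacet
facet normal -0.786 0.039 -0.618
outer loop
vertex -1.696 -4.769 0.539
vertex -2.0 -2.626 1.062
vertex -1.226 -3.169 0.043
endloop
endfacet
facet normal 0.557 -0.391 -0.733
outer loop
vertex -1.226 -3.169 0.043
vertex -0.4 -4.834 1.558
vertex -1.696 -4.769 0.539
endloop
endfacet
facet normal -0.557 0.391 0.733
outer loop
vertex -2.47 -4.226 1.558
vertex -0.704 -2.691 2.081
vertex -2.0 -2.626 1.062
endloop
endfacet
facet normal -0.270 -0.920 0.285
outer loop
vertex -1.174 -4.291 2.577
vertex -2.47 -4.226 1.558
vertex -0.4 -4.834 1.558
endloop
endfacet
facet normal -0.557 0.391 0.733
outer loop
vertex -1.174 -4.291 2.577
vertex -0.704 -2.691 2.081
vertex -2.47 -4.226 1.558
endloop
endfacet
facet normal 0.270 0.920 -0.285
outer loop
vertex -2.0 -2.626 1.062
vertex -0.704 -2.691 2.081
vertex -1.226 -3.169 0.043
endloop
endfacet
facet normal 0.557 -0.391 -0.733
outer loop
vertex 0.07 -3.234 1.062
vertex -0.4 -4.834 1.558
vertex -1.226 -3.169 0.043
endloop
endfacet
facet normal 0.270 0.920 -0.285
outer loop
vertex -1.226 -3.169 0.043
vertex -0.704 -2.691 2.081
vertex 0.07 -3.234 1.062
endloop
endfacet
facet normal 0.786 -0.039 0.618
outer loop
vertex 0.07 -3.234 1.062
vertex -1.174 -4.291 2.577
vertex -0.4 -4.834 1.558
endloop
endfacet
facet normal 0.786 -0.039 0.618
outer loop
vertex -0.704 -2.691 2.081
vertex -1.174 -4.291 2.577
vertex 0.07 -3.234 1.062
endloop
endfacet

endsolid
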